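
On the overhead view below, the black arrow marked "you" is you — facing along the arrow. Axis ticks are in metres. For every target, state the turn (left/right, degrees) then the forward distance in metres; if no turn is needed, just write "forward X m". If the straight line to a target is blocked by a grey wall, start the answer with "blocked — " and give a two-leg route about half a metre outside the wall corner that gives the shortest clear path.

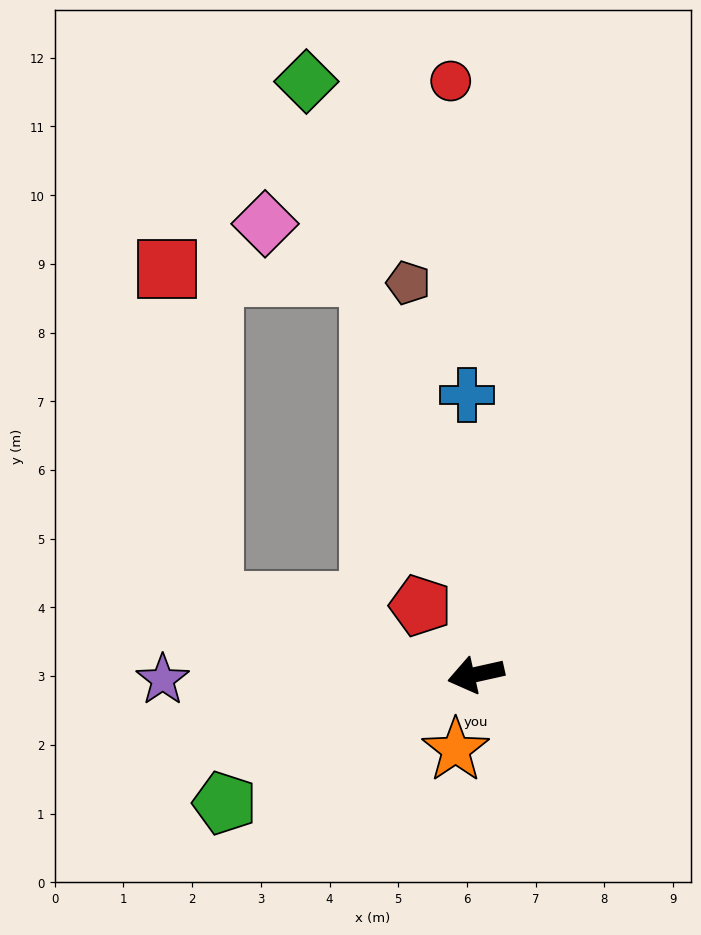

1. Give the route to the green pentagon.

turn left 15°, forward 4.1 m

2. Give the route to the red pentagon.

turn right 64°, forward 1.3 m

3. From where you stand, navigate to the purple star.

turn right 12°, forward 4.6 m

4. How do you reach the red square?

blocked — turn right 28°, forward 4.0 m, then turn right 66°, forward 4.9 m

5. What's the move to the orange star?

turn left 62°, forward 1.1 m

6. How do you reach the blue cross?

turn right 101°, forward 4.1 m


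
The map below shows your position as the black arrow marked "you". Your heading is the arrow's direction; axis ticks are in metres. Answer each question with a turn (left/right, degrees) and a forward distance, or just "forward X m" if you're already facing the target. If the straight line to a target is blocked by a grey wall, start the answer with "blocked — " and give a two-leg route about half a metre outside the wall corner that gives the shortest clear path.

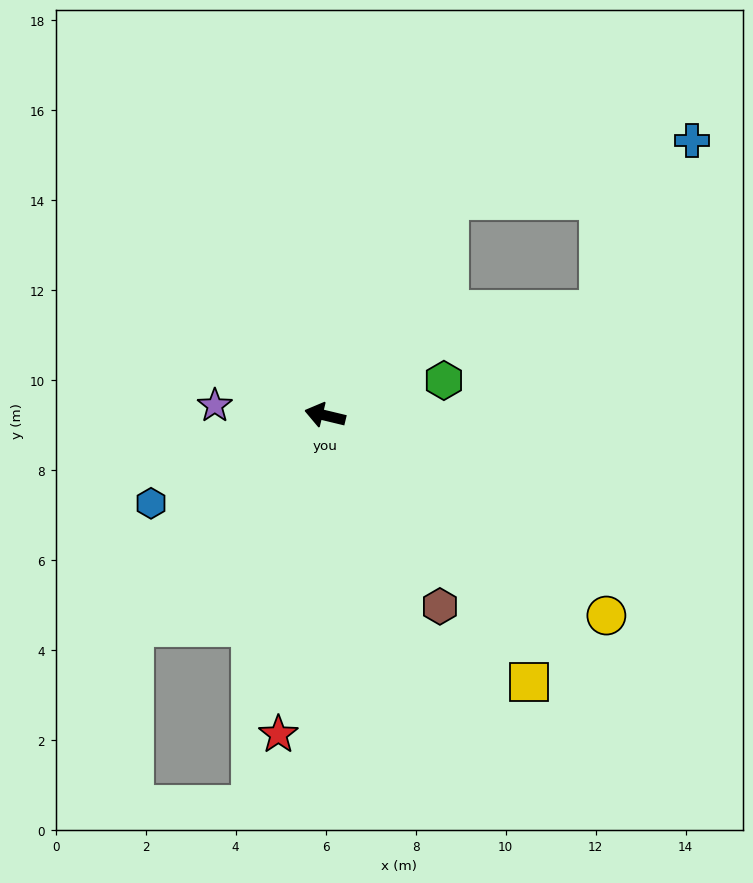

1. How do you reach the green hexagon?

turn right 150°, forward 2.8 m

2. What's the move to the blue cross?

blocked — turn right 107°, forward 5.5 m, then turn right 46°, forward 5.5 m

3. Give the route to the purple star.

turn left 8°, forward 2.5 m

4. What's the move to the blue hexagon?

turn left 40°, forward 4.3 m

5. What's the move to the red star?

turn left 95°, forward 7.2 m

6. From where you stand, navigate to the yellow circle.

turn left 158°, forward 7.7 m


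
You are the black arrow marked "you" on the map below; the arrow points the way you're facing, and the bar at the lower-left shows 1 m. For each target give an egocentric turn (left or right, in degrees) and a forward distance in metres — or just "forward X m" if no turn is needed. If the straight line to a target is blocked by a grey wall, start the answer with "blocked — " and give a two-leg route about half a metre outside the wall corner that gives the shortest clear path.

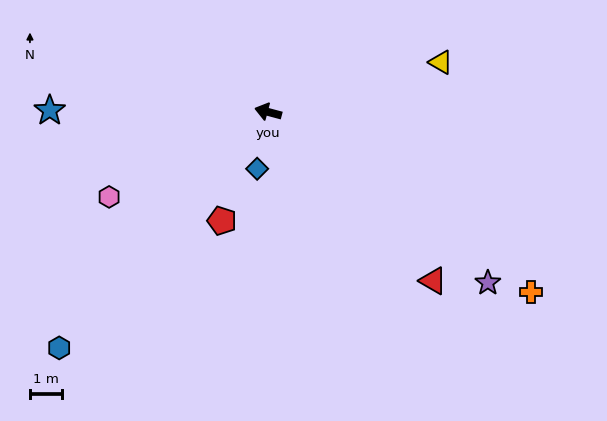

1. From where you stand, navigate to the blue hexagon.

turn left 63°, forward 9.8 m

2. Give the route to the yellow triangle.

turn right 149°, forward 5.6 m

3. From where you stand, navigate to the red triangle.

turn left 149°, forward 7.4 m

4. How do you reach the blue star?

turn left 15°, forward 6.8 m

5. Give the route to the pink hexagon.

turn left 43°, forward 5.6 m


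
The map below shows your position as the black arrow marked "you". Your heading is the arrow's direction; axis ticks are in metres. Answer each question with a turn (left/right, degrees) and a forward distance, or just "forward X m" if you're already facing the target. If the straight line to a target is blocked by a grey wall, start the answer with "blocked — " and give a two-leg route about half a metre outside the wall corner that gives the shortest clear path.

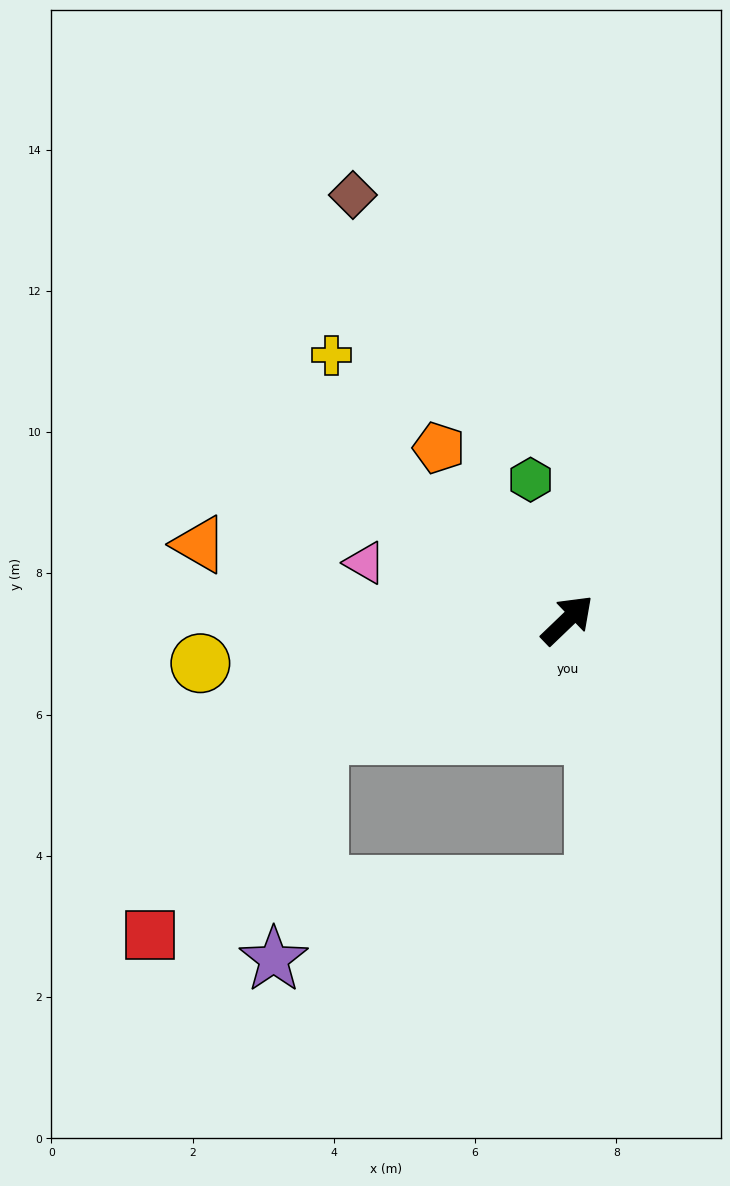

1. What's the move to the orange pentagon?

turn left 83°, forward 3.0 m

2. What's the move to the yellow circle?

turn left 143°, forward 5.2 m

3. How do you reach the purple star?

blocked — turn left 161°, forward 3.9 m, then turn left 54°, forward 3.3 m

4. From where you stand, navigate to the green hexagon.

turn left 61°, forward 2.1 m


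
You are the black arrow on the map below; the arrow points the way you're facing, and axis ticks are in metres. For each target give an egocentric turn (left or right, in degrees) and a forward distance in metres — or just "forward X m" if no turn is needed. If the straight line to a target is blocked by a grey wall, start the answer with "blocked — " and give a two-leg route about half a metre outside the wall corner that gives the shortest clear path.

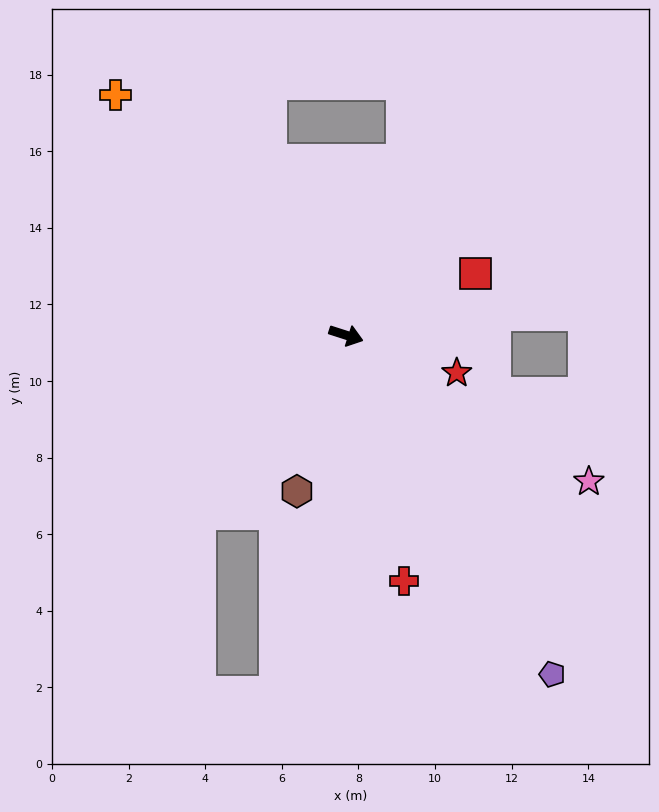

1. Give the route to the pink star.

turn right 13°, forward 7.4 m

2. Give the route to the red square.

turn left 43°, forward 3.7 m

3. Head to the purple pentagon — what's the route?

turn right 41°, forward 10.4 m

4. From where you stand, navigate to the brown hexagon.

turn right 90°, forward 4.3 m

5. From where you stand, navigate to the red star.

forward 3.1 m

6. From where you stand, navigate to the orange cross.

turn left 152°, forward 8.7 m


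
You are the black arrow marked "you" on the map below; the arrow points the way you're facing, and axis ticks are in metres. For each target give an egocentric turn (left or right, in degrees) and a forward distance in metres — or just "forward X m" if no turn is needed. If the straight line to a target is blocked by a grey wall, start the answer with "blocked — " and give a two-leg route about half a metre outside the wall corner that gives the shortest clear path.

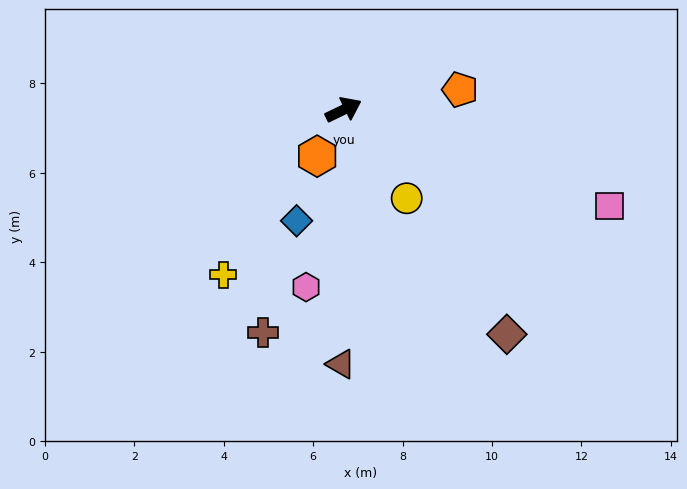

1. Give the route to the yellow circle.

turn right 80°, forward 2.4 m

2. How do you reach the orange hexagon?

turn right 146°, forward 1.2 m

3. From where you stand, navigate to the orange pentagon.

turn right 16°, forward 2.6 m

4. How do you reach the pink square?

turn right 46°, forward 6.3 m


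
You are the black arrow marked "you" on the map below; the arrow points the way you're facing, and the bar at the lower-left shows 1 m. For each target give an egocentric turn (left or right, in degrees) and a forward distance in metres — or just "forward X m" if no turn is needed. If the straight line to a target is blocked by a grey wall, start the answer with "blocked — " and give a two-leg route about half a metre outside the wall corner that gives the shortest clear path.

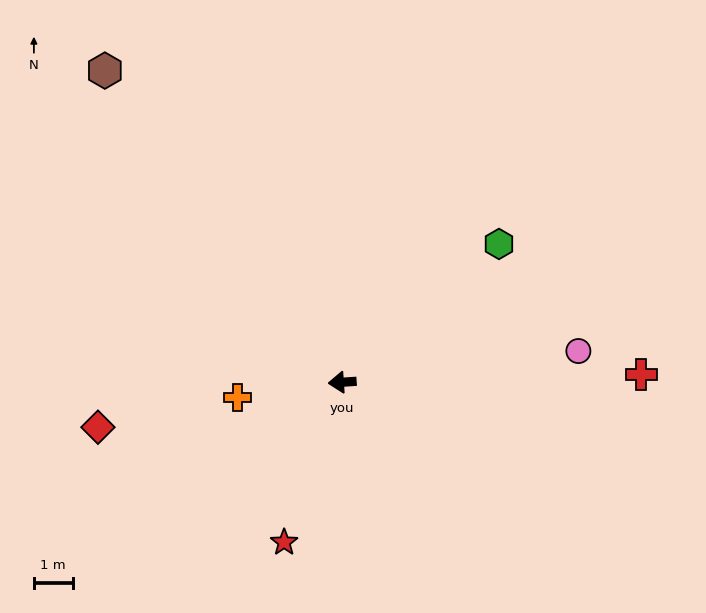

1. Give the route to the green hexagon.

turn right 142°, forward 5.4 m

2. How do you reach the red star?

turn left 66°, forward 4.4 m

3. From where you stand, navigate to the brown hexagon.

turn right 57°, forward 10.1 m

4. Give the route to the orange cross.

turn left 4°, forward 2.7 m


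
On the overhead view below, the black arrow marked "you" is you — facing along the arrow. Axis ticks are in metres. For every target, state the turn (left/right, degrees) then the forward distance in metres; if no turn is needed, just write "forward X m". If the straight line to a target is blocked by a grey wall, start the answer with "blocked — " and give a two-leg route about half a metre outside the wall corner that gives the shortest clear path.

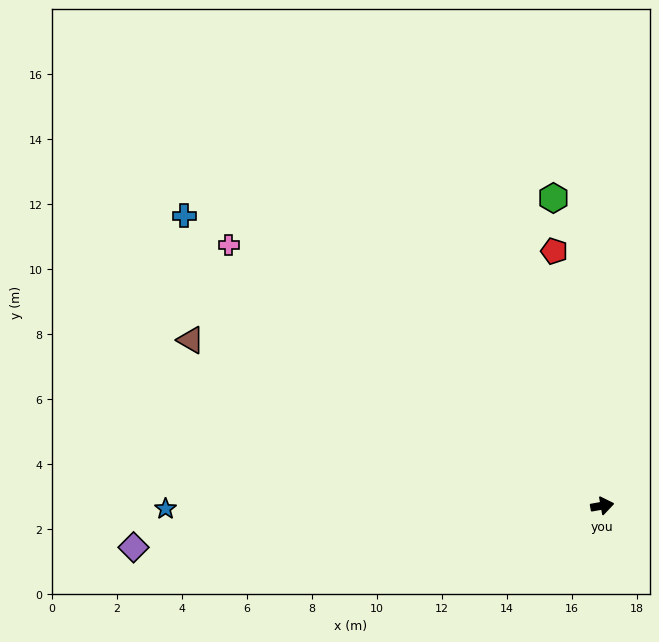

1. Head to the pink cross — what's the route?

turn left 135°, forward 14.0 m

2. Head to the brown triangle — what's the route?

turn left 148°, forward 13.6 m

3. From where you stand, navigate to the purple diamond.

turn left 175°, forward 14.5 m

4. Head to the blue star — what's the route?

turn left 170°, forward 13.4 m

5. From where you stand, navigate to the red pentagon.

turn left 91°, forward 8.0 m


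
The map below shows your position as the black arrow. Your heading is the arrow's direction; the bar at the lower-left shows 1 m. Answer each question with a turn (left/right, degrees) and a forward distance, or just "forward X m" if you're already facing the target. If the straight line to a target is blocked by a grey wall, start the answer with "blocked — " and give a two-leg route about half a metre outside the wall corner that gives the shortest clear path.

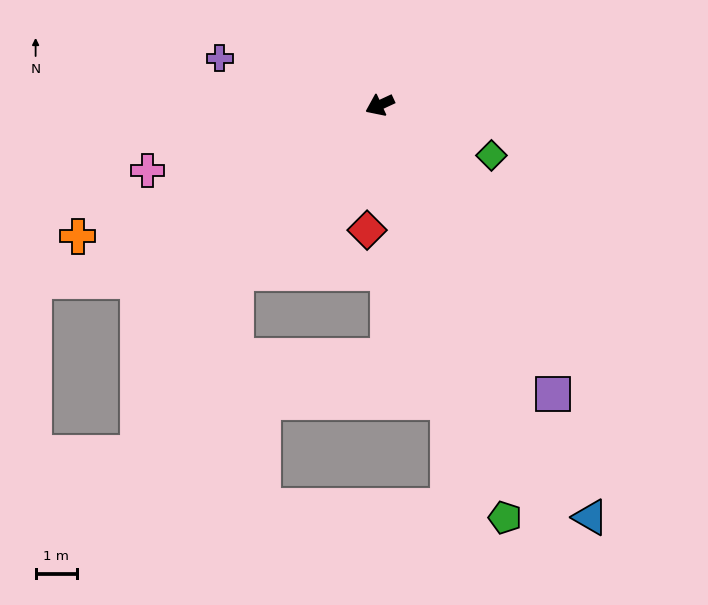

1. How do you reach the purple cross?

turn right 41°, forward 4.0 m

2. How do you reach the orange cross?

forward 8.0 m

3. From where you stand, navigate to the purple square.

turn left 96°, forward 8.1 m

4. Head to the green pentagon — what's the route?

turn left 82°, forward 10.4 m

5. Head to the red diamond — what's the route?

turn left 59°, forward 3.0 m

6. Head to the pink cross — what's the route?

turn right 9°, forward 5.8 m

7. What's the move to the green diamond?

turn left 131°, forward 3.0 m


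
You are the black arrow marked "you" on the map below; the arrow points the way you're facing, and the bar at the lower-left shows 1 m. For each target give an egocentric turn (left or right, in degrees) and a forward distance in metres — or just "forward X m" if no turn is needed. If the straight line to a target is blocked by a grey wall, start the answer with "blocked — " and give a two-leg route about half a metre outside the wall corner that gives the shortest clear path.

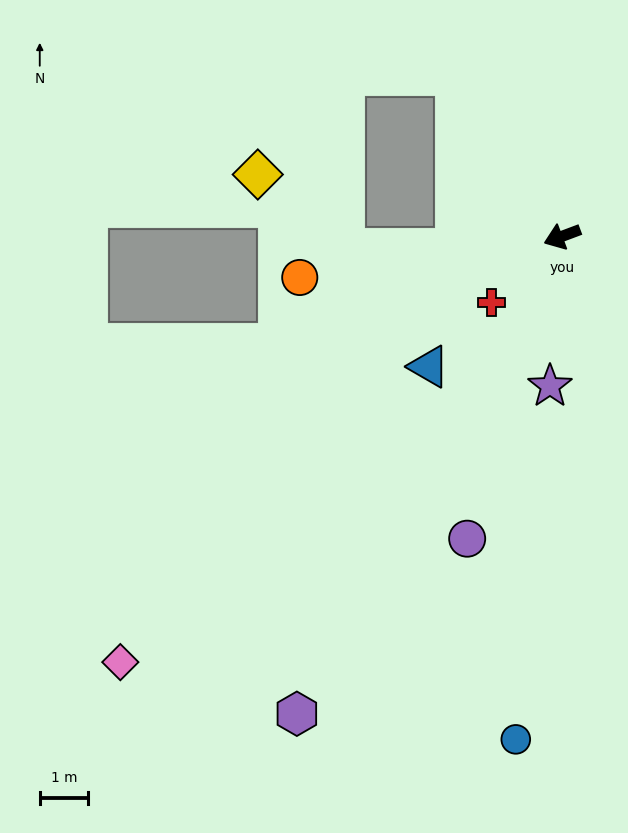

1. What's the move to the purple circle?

turn left 52°, forward 6.6 m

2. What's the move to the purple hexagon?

turn left 40°, forward 11.4 m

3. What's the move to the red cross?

turn left 23°, forward 2.0 m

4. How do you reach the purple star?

turn left 65°, forward 3.1 m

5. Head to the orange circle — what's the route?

turn right 12°, forward 5.5 m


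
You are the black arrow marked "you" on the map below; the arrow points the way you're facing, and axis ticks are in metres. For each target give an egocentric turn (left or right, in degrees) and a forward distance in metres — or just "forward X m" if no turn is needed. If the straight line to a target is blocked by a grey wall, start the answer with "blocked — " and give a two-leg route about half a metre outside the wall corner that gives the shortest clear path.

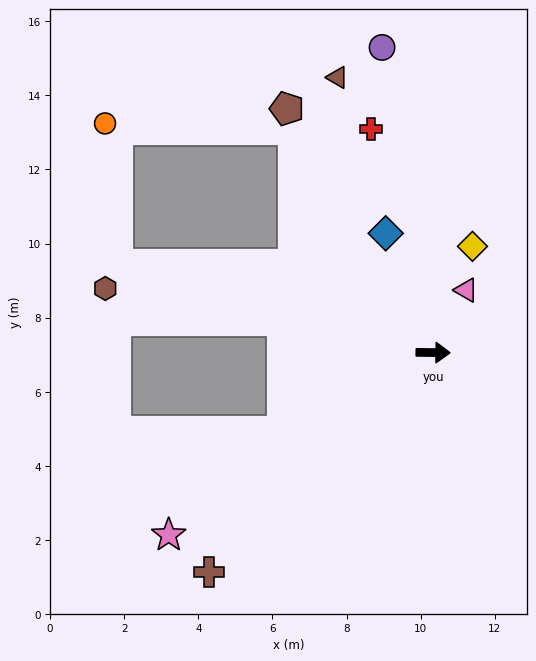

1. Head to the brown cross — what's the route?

turn right 135°, forward 8.5 m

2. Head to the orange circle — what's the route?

blocked — turn left 165°, forward 8.8 m, then turn right 69°, forward 3.8 m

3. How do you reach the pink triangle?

turn left 63°, forward 1.9 m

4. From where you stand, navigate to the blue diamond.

turn left 112°, forward 3.5 m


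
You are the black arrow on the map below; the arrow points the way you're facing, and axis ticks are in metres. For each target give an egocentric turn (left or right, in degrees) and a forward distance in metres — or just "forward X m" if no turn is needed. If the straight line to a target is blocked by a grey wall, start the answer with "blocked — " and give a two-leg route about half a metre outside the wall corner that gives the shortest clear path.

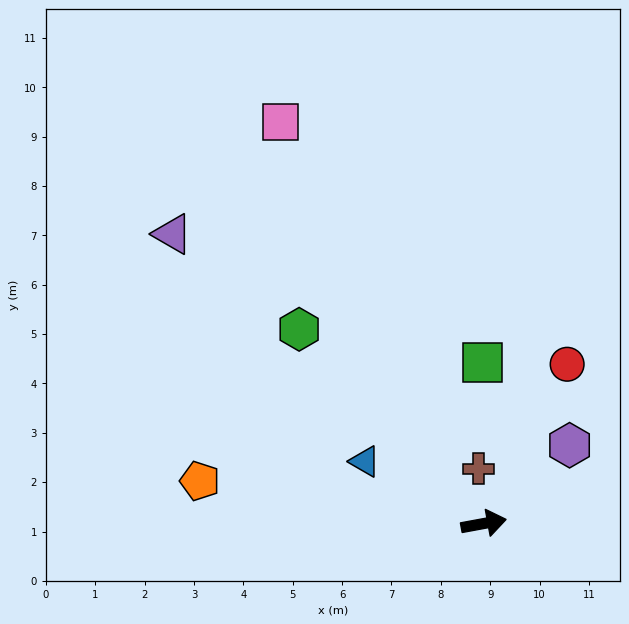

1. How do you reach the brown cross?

turn left 85°, forward 1.1 m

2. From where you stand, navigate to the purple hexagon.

turn left 32°, forward 2.4 m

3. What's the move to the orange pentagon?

turn left 161°, forward 5.8 m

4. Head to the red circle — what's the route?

turn left 52°, forward 3.6 m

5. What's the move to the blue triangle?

turn left 142°, forward 2.7 m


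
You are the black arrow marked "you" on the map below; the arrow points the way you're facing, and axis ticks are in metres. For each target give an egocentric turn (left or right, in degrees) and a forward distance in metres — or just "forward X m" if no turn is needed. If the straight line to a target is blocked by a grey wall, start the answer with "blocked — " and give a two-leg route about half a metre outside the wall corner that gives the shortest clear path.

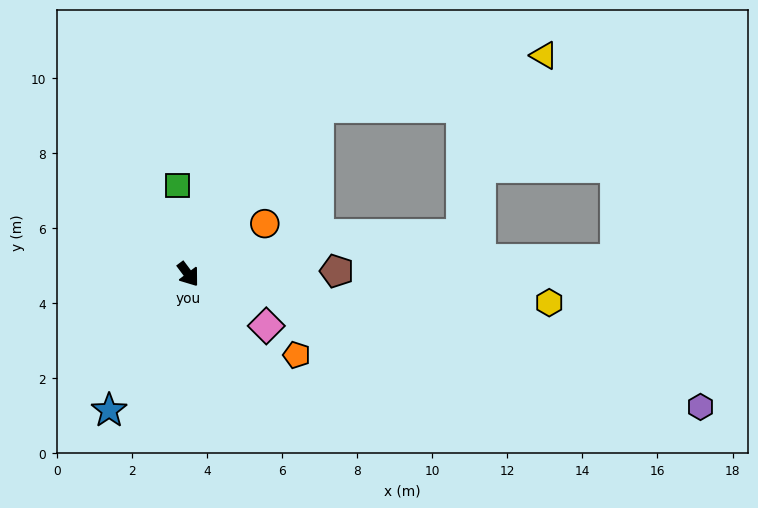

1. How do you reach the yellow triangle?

blocked — turn left 105°, forward 5.6 m, then turn right 39°, forward 6.2 m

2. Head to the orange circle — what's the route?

turn left 87°, forward 2.4 m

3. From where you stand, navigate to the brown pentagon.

turn left 54°, forward 4.0 m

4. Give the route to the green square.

turn left 150°, forward 2.4 m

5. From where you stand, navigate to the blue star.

turn right 67°, forward 4.2 m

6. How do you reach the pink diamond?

turn left 20°, forward 2.5 m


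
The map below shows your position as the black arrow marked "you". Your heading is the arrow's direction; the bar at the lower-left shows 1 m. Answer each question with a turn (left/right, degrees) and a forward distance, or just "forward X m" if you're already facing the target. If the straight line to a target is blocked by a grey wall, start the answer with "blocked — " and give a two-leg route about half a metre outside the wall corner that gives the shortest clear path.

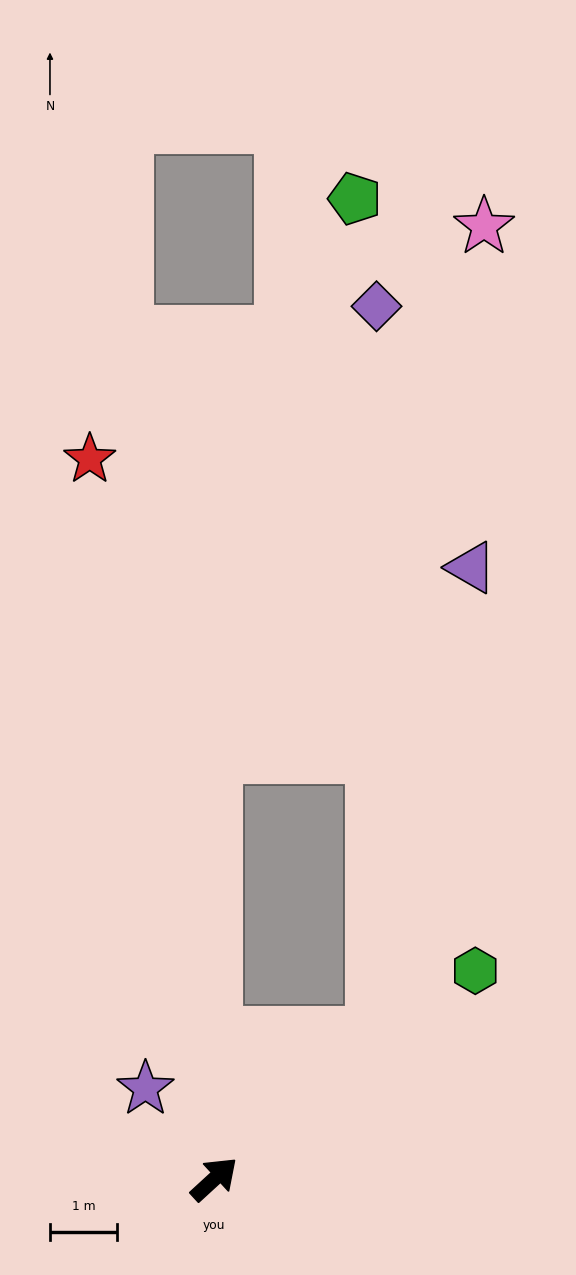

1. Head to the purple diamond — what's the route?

blocked — turn left 48°, forward 6.3 m, then turn right 20°, forward 7.1 m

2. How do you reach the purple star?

turn left 85°, forward 1.7 m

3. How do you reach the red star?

turn left 57°, forward 10.9 m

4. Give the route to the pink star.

blocked — turn left 48°, forward 6.3 m, then turn right 28°, forward 8.9 m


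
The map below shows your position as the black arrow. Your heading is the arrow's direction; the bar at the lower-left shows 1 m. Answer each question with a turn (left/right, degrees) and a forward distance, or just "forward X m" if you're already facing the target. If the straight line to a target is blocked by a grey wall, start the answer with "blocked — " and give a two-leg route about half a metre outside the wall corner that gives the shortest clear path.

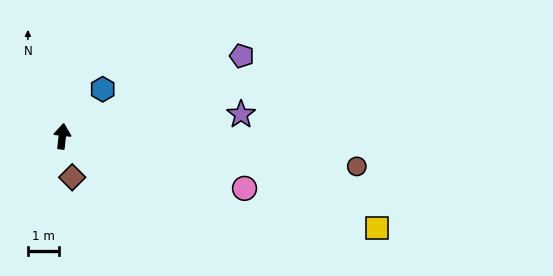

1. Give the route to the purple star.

turn right 77°, forward 5.9 m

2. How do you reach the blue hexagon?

turn right 34°, forward 2.0 m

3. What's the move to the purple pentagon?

turn right 60°, forward 6.4 m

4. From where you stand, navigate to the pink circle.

turn right 100°, forward 6.2 m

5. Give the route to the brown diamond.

turn right 160°, forward 1.4 m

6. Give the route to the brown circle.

turn right 90°, forward 9.7 m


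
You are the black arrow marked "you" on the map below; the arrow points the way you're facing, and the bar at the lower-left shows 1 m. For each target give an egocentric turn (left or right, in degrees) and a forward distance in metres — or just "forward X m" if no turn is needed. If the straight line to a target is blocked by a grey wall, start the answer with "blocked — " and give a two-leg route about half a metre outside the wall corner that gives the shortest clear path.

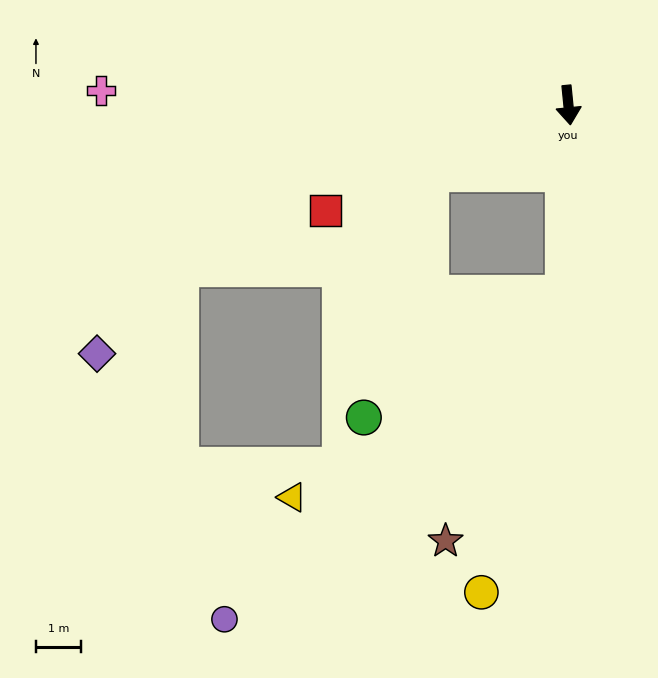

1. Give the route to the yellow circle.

blocked — turn right 7°, forward 4.2 m, then turn right 14°, forward 6.8 m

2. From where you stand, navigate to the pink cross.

turn right 97°, forward 10.4 m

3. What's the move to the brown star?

blocked — turn right 7°, forward 4.2 m, then turn right 24°, forward 6.1 m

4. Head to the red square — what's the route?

turn right 72°, forward 5.9 m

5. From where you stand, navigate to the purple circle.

blocked — turn right 7°, forward 4.2 m, then turn right 45°, forward 10.4 m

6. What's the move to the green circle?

blocked — turn right 70°, forward 3.4 m, then turn left 49°, forward 5.6 m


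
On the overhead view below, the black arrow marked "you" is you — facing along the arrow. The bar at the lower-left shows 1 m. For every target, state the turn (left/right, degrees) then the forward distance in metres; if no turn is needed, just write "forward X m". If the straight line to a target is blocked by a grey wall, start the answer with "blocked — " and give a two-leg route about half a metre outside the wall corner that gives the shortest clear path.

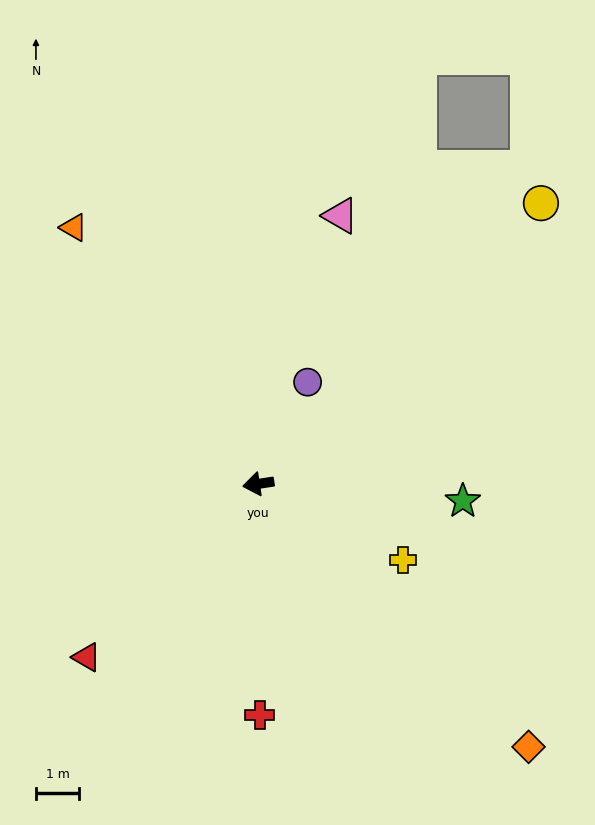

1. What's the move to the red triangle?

turn left 37°, forward 5.6 m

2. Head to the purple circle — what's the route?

turn right 124°, forward 2.6 m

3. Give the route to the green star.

turn left 167°, forward 4.7 m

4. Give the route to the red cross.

turn left 82°, forward 5.3 m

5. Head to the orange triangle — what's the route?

turn right 63°, forward 7.3 m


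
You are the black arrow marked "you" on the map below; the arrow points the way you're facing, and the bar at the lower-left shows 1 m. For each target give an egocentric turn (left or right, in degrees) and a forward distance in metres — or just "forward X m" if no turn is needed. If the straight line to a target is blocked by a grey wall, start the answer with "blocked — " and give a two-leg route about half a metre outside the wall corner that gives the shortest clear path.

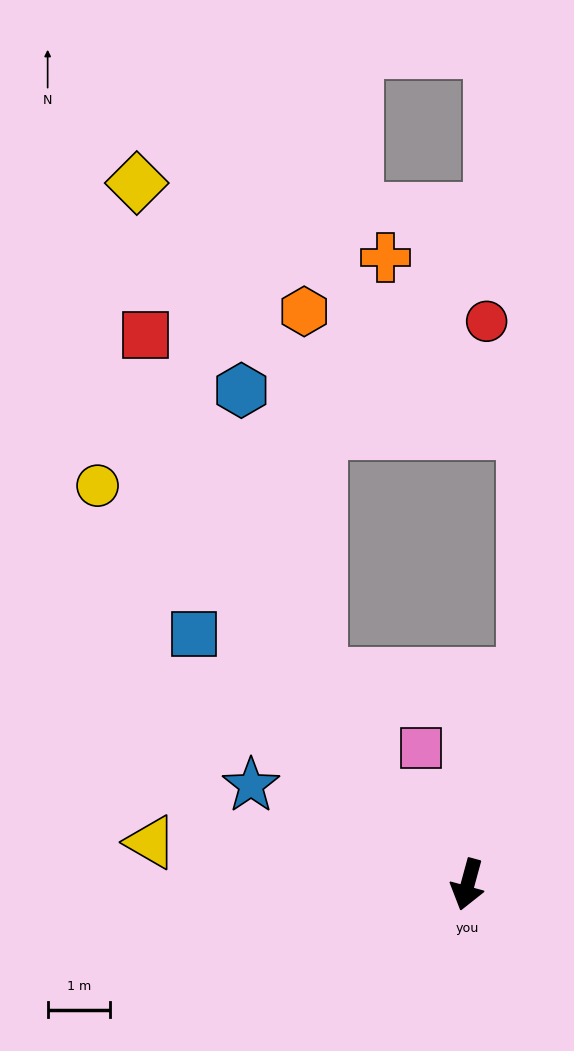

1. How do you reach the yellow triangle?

turn right 82°, forward 5.1 m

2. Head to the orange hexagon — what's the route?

blocked — turn right 130°, forward 4.1 m, then turn right 32°, forward 5.8 m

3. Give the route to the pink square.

turn right 146°, forward 2.3 m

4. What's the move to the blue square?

turn right 117°, forward 5.9 m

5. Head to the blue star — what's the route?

turn right 99°, forward 3.8 m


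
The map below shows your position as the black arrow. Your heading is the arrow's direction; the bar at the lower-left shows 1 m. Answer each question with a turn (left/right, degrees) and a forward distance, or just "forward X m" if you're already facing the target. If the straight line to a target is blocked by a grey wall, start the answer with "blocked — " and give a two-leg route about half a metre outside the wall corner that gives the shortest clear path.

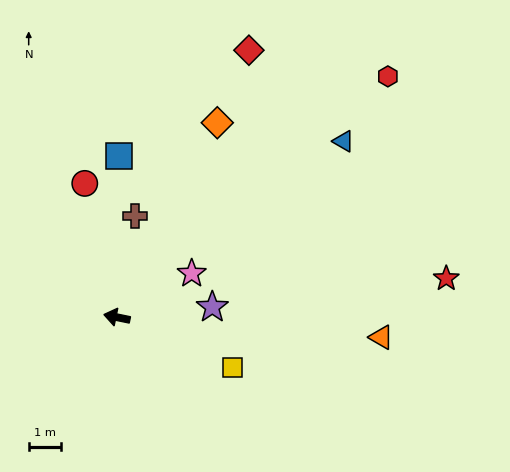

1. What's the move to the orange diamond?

turn right 106°, forward 6.7 m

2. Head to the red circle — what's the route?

turn right 65°, forward 4.2 m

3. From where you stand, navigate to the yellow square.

turn left 168°, forward 3.9 m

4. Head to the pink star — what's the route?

turn right 138°, forward 2.7 m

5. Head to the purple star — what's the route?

turn right 162°, forward 2.9 m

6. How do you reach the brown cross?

turn right 88°, forward 3.2 m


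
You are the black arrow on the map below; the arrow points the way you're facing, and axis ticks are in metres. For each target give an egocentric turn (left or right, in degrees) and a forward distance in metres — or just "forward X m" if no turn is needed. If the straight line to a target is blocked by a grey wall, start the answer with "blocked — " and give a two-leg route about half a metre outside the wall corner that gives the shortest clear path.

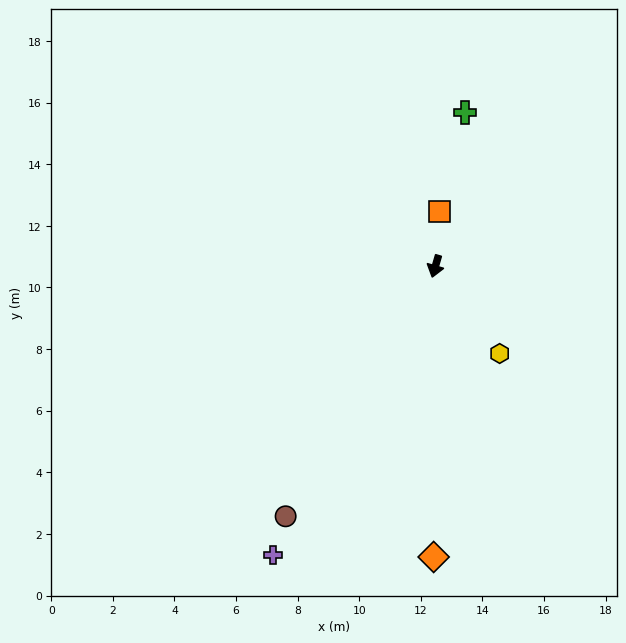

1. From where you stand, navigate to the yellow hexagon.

turn left 53°, forward 3.5 m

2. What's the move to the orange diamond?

turn left 16°, forward 9.4 m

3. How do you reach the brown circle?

turn right 15°, forward 9.5 m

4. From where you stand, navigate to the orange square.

turn right 168°, forward 1.8 m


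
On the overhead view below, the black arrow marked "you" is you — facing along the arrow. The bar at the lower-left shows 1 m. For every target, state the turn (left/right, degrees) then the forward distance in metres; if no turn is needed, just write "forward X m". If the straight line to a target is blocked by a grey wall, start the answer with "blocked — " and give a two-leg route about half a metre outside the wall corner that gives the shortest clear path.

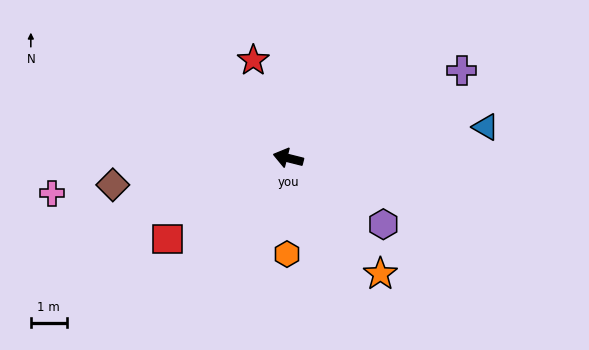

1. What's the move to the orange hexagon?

turn left 103°, forward 2.7 m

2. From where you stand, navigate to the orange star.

turn left 143°, forward 4.1 m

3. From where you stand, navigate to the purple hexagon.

turn left 159°, forward 3.2 m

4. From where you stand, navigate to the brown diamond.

turn left 23°, forward 5.0 m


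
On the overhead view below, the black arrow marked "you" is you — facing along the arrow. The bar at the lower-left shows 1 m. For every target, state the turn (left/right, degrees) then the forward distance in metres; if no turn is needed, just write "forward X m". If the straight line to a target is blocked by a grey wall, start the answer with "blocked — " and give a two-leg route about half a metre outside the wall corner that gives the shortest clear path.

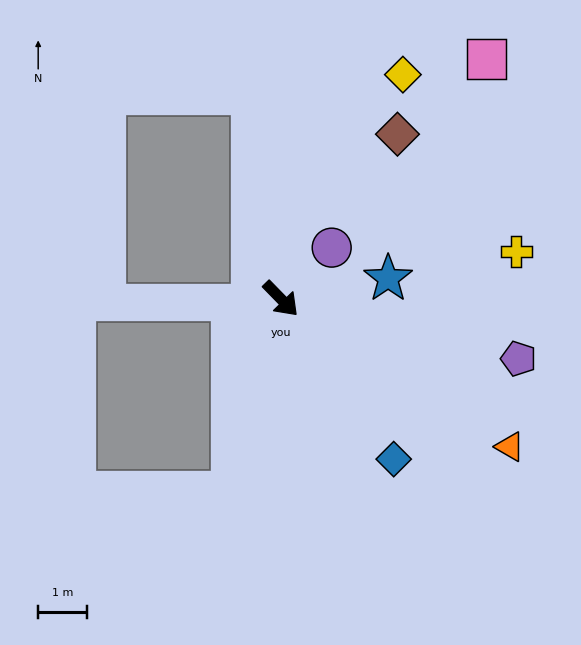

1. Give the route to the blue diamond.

turn right 9°, forward 4.0 m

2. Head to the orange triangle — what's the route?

turn left 13°, forward 5.6 m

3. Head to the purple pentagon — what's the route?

turn left 32°, forward 5.0 m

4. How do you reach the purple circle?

turn left 91°, forward 1.5 m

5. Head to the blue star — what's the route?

turn left 56°, forward 2.2 m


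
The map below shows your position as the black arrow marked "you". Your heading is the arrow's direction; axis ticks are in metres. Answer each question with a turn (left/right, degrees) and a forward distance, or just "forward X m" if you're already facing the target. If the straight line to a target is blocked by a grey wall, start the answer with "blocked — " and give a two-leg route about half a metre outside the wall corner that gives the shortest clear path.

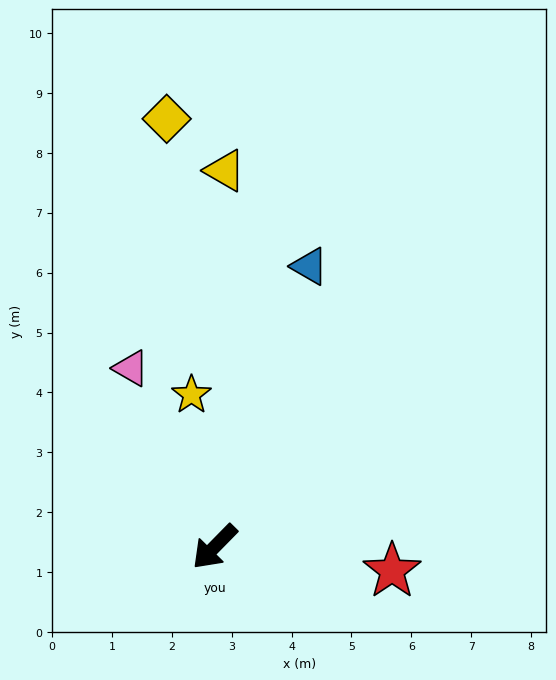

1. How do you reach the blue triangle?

turn right 154°, forward 4.9 m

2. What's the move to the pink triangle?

turn right 110°, forward 3.3 m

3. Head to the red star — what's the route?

turn left 127°, forward 3.0 m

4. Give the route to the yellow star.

turn right 127°, forward 2.6 m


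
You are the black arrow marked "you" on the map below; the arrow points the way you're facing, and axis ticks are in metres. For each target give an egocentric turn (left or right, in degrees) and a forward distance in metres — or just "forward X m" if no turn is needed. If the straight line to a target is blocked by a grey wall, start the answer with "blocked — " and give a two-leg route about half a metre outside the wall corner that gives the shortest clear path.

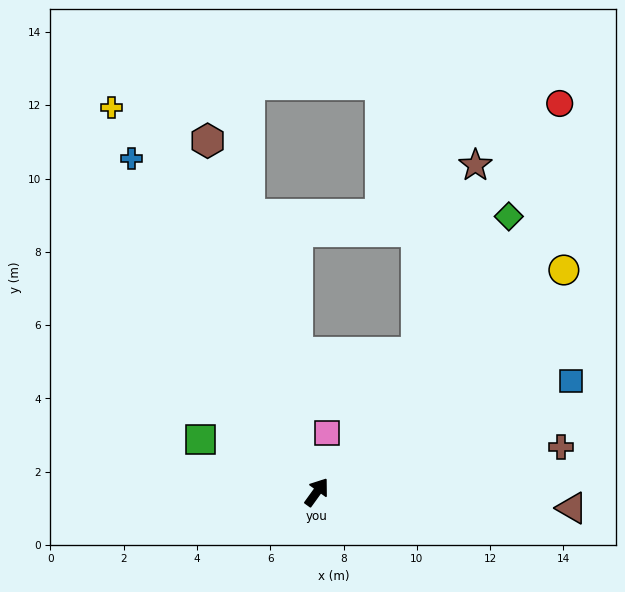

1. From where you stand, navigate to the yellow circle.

turn right 12°, forward 9.1 m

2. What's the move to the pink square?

turn left 26°, forward 1.6 m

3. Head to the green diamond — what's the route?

forward 9.2 m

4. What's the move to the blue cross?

turn left 65°, forward 10.4 m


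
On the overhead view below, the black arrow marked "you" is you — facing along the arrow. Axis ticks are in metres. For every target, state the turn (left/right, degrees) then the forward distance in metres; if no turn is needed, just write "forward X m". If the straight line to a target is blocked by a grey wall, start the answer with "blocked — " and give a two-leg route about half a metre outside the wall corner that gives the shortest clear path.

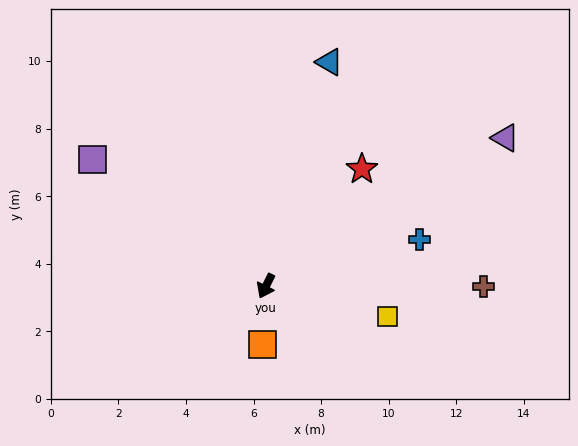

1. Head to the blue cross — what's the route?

turn left 133°, forward 4.8 m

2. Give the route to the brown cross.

turn left 116°, forward 6.4 m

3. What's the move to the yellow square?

turn left 102°, forward 3.7 m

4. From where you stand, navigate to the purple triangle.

turn left 148°, forward 8.3 m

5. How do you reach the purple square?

turn right 100°, forward 6.4 m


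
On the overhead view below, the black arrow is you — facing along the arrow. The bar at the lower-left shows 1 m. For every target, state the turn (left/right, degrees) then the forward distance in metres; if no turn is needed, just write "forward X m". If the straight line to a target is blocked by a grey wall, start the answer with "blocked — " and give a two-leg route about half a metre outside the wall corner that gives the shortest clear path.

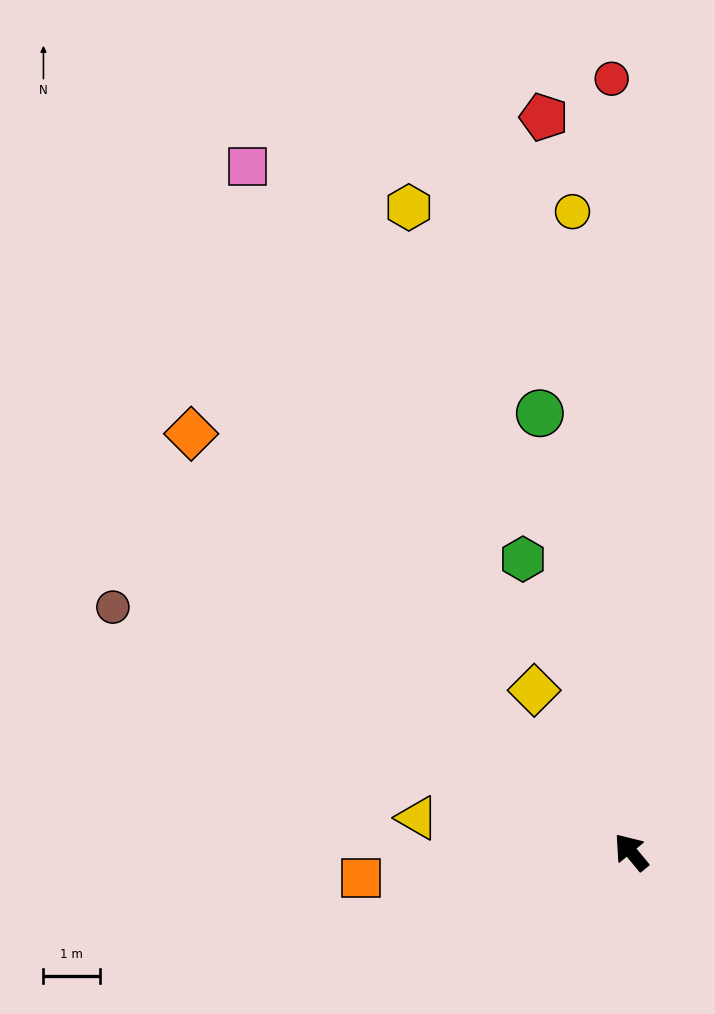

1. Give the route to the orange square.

turn left 56°, forward 4.8 m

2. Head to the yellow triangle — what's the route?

turn left 41°, forward 3.8 m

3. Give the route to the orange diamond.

turn left 7°, forward 10.7 m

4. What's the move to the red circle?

turn right 38°, forward 13.7 m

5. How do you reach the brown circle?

turn left 25°, forward 10.1 m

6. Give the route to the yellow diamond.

turn right 9°, forward 3.3 m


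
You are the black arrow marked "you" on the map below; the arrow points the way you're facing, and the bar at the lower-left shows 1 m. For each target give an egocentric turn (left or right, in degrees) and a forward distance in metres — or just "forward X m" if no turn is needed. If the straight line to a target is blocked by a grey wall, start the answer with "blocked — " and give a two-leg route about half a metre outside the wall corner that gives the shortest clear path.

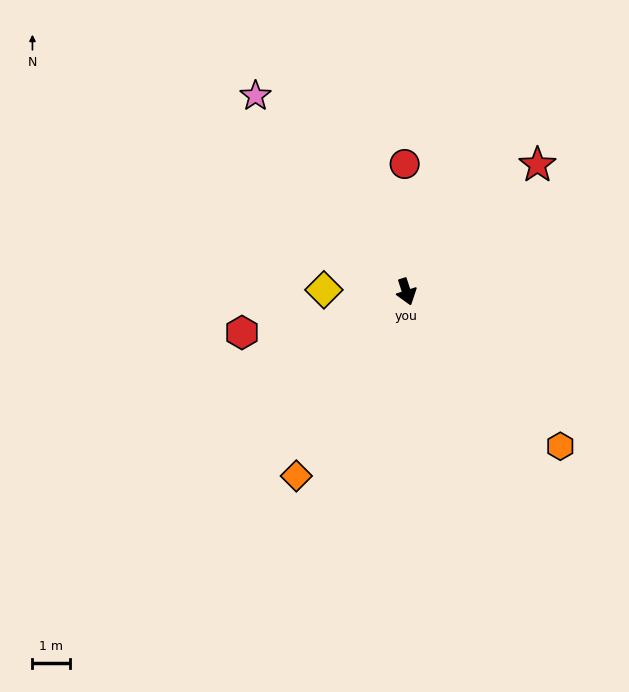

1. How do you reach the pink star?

turn right 160°, forward 6.6 m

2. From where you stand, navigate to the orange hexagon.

turn left 27°, forward 5.8 m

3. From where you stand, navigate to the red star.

turn left 116°, forward 4.9 m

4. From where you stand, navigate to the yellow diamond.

turn right 109°, forward 2.2 m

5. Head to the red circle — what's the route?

turn left 163°, forward 3.4 m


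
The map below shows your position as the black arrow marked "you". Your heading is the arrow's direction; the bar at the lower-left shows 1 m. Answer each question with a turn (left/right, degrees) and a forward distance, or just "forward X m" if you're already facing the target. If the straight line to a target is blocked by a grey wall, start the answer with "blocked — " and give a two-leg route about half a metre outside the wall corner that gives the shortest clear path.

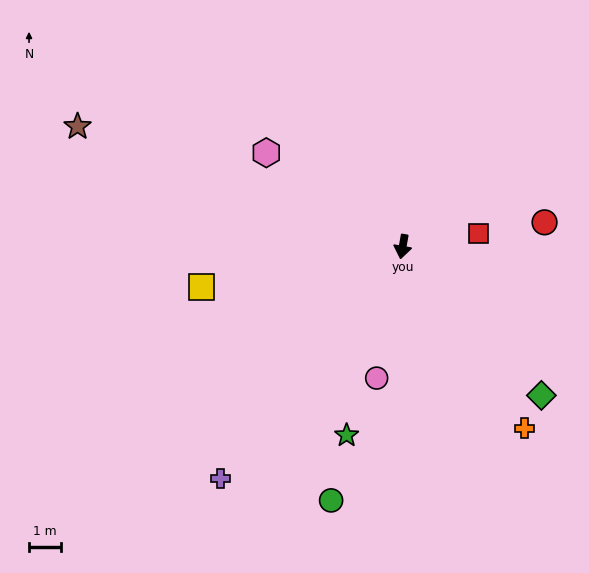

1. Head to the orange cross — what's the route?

turn left 44°, forward 6.8 m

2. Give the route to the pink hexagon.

turn right 115°, forward 5.2 m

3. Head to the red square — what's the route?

turn left 110°, forward 2.4 m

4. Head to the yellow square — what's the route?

turn right 69°, forward 6.4 m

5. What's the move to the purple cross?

turn right 28°, forward 9.2 m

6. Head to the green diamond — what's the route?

turn left 53°, forward 6.4 m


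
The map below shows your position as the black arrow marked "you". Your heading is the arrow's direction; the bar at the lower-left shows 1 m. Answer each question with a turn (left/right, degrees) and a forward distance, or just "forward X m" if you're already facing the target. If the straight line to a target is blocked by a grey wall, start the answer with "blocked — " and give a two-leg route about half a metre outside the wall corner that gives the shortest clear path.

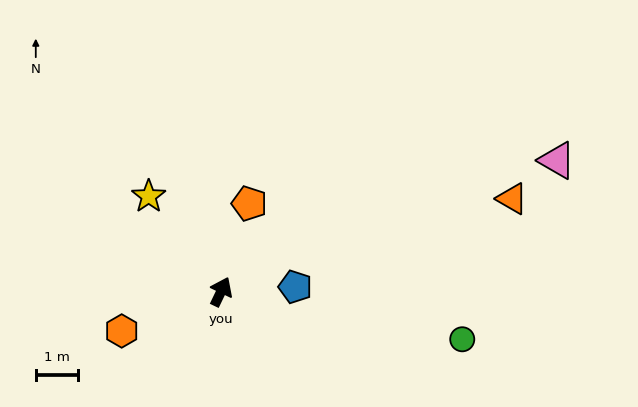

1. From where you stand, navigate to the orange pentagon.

turn left 8°, forward 2.2 m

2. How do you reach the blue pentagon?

turn right 61°, forward 1.8 m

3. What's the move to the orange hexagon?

turn left 137°, forward 2.6 m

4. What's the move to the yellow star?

turn left 63°, forward 2.9 m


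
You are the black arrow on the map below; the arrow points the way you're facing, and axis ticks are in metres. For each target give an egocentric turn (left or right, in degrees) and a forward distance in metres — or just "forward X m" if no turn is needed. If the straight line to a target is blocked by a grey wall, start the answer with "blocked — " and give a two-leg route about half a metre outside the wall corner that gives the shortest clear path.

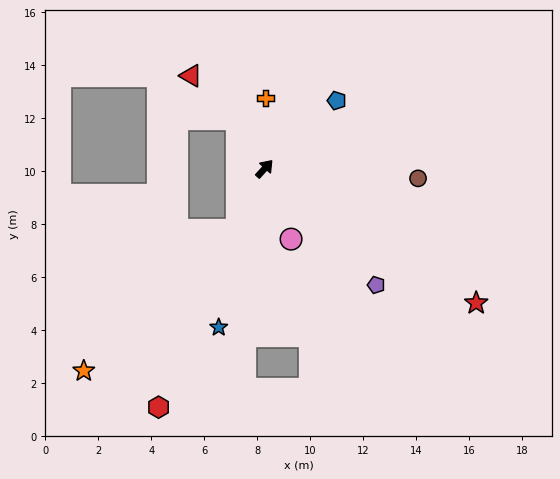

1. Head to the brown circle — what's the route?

turn right 51°, forward 5.8 m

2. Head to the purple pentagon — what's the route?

turn right 94°, forward 6.1 m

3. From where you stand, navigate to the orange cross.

turn left 41°, forward 2.7 m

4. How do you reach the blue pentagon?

turn right 5°, forward 3.7 m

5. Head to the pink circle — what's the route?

turn right 117°, forward 2.8 m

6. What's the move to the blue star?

turn right 154°, forward 6.2 m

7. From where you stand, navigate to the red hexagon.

turn right 162°, forward 9.8 m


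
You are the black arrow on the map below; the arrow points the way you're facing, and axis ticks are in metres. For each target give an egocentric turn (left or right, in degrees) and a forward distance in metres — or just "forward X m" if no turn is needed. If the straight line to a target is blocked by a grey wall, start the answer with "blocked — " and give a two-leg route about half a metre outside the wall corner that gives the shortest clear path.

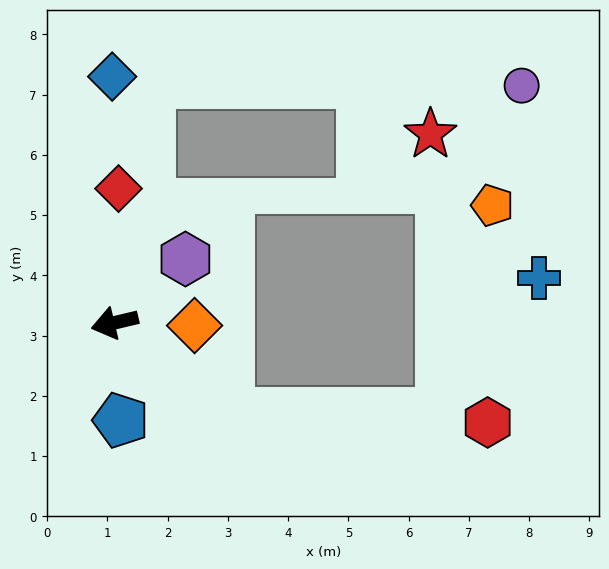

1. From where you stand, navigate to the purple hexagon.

turn right 151°, forward 1.6 m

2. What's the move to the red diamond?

turn right 105°, forward 2.2 m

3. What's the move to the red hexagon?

blocked — turn left 128°, forward 2.4 m, then turn left 37°, forward 4.3 m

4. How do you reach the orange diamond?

turn left 165°, forward 1.3 m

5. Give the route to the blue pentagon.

turn left 80°, forward 1.6 m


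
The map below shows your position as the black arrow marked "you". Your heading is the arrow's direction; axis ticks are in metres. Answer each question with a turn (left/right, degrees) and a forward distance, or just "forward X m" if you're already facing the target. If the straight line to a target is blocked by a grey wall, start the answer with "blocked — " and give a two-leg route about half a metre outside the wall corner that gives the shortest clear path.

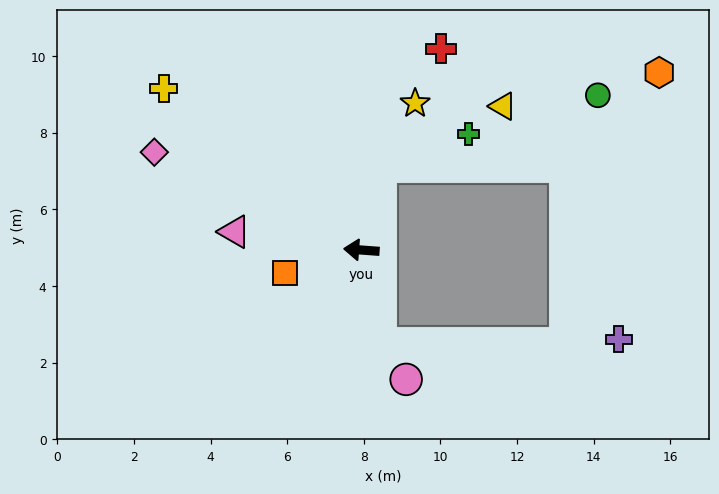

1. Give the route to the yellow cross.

turn right 35°, forward 6.7 m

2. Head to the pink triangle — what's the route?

turn right 4°, forward 3.3 m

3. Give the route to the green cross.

blocked — turn right 99°, forward 2.2 m, then turn right 56°, forward 2.5 m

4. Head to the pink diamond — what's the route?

turn right 21°, forward 6.0 m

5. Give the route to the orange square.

turn left 21°, forward 2.1 m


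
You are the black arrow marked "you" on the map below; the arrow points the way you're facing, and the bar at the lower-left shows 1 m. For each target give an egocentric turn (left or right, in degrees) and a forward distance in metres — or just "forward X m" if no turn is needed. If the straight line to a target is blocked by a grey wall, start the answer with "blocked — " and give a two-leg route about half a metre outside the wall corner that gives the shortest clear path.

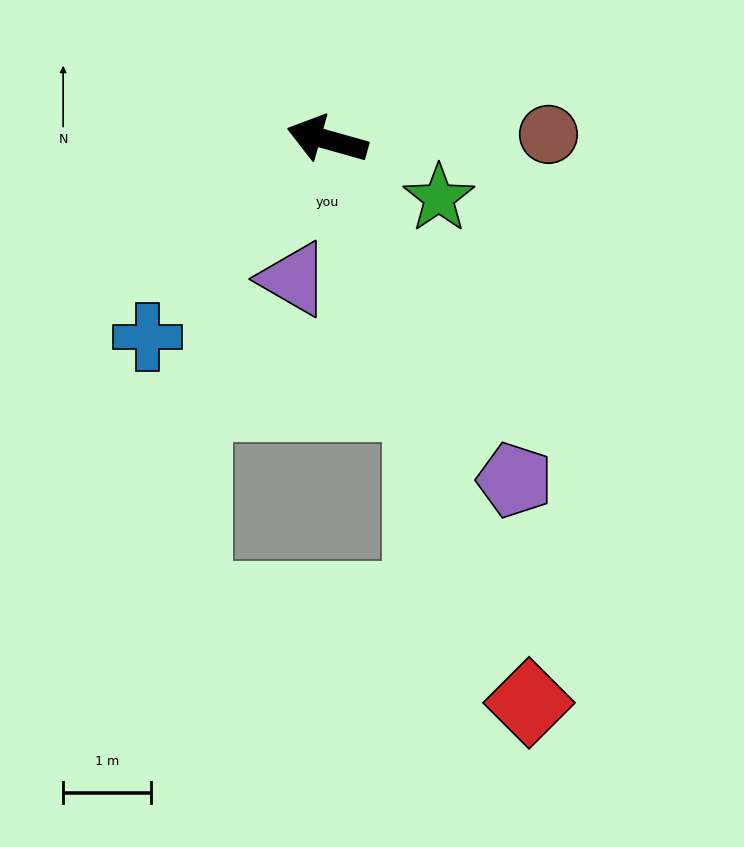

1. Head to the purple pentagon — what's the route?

turn left 135°, forward 4.4 m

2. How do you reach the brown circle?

turn right 163°, forward 2.5 m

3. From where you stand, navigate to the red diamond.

turn left 125°, forward 6.8 m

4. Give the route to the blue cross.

turn left 63°, forward 3.0 m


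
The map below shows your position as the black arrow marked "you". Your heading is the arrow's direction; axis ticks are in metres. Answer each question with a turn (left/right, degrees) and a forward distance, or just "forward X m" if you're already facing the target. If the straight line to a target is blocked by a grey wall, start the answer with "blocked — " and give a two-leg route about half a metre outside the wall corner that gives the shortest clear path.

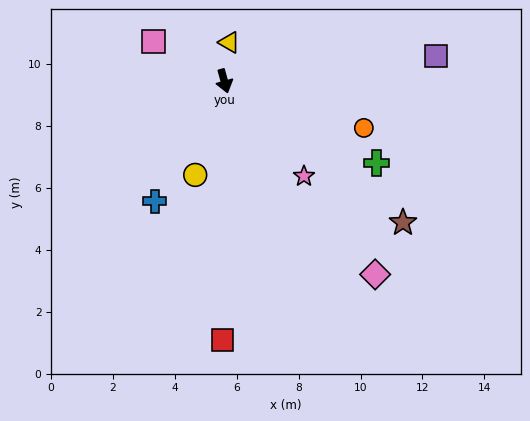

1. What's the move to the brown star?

turn left 36°, forward 7.4 m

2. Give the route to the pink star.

turn left 25°, forward 4.0 m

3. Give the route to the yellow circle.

turn right 33°, forward 3.2 m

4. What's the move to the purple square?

turn left 81°, forward 6.9 m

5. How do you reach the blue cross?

turn right 46°, forward 4.5 m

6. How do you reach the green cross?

turn left 46°, forward 5.6 m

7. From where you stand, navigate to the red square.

turn right 16°, forward 8.4 m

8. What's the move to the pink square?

turn right 135°, forward 2.6 m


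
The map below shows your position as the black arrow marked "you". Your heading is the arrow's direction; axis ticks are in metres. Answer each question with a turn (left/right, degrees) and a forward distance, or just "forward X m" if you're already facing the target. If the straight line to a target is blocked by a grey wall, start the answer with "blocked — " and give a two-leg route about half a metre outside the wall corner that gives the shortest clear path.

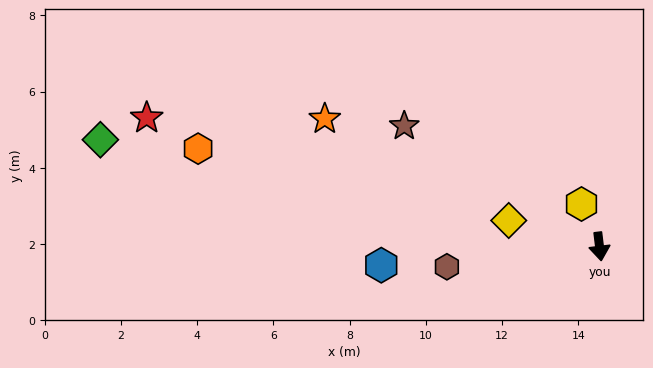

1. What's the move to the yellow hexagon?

turn right 164°, forward 1.2 m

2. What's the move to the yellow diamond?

turn right 113°, forward 2.5 m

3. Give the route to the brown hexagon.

turn right 89°, forward 4.0 m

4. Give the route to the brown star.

turn right 129°, forward 6.0 m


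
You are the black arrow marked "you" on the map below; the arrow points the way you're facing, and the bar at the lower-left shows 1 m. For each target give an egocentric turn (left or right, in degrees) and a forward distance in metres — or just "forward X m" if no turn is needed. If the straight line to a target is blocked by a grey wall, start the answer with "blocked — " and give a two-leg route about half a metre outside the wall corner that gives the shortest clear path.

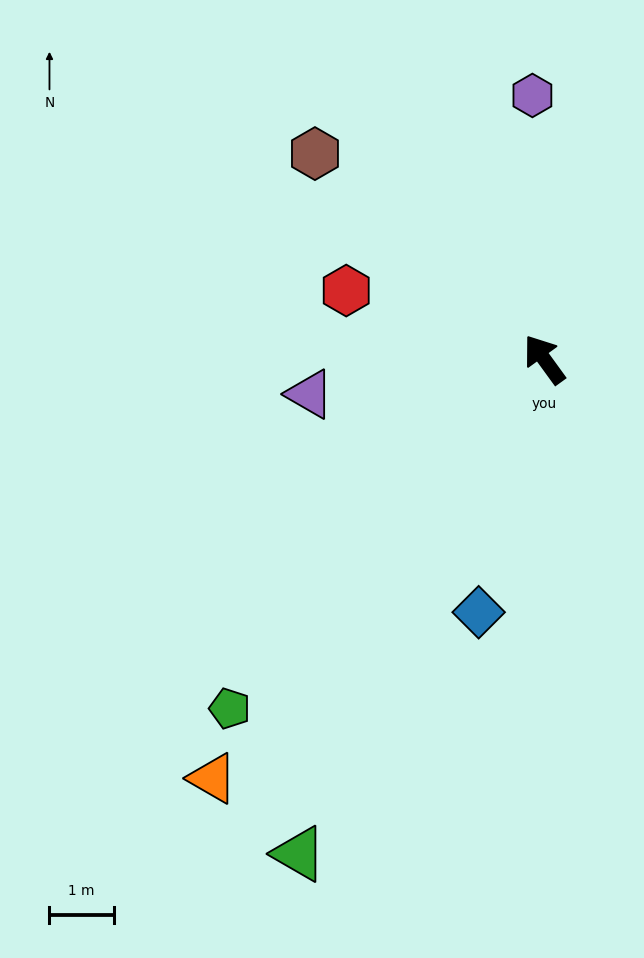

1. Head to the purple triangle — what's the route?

turn left 62°, forward 3.7 m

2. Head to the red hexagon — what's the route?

turn left 35°, forward 3.3 m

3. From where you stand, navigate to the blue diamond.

turn left 129°, forward 4.1 m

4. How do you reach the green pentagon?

turn left 102°, forward 7.3 m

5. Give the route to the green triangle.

turn left 118°, forward 8.6 m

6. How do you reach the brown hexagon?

turn left 12°, forward 4.8 m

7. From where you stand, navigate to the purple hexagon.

turn right 33°, forward 4.1 m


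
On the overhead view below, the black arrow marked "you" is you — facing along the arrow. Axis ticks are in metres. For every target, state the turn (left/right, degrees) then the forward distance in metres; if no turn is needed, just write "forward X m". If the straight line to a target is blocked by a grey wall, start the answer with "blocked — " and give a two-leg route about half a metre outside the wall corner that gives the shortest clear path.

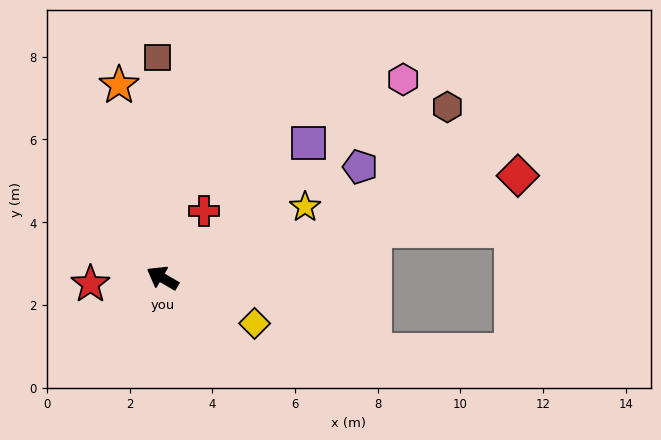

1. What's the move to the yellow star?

turn right 123°, forward 3.9 m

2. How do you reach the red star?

turn left 35°, forward 1.7 m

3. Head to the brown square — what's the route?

turn right 58°, forward 5.3 m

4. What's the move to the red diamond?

turn right 134°, forward 8.9 m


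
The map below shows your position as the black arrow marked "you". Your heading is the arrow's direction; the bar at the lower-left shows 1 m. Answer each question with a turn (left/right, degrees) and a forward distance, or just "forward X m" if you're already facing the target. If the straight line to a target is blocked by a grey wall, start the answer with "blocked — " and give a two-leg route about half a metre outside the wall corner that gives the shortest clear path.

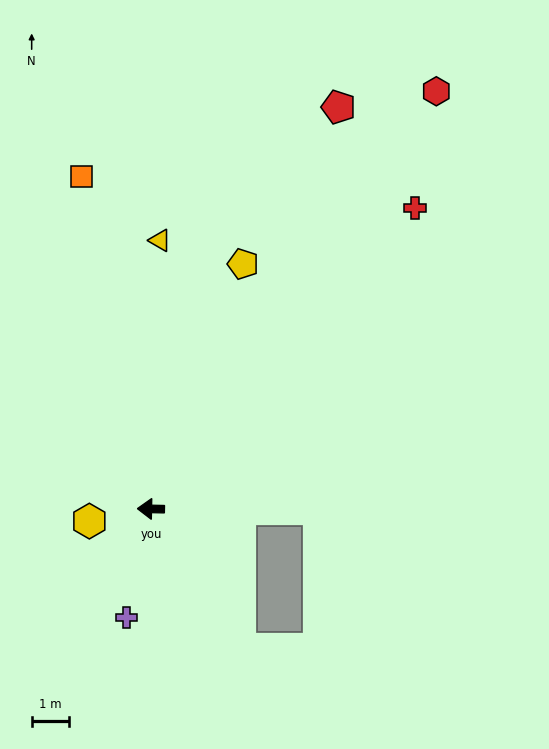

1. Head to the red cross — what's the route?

turn right 130°, forward 10.7 m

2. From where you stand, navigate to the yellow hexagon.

turn left 12°, forward 1.7 m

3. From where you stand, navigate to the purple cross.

turn left 79°, forward 3.0 m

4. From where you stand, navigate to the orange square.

turn right 77°, forward 9.1 m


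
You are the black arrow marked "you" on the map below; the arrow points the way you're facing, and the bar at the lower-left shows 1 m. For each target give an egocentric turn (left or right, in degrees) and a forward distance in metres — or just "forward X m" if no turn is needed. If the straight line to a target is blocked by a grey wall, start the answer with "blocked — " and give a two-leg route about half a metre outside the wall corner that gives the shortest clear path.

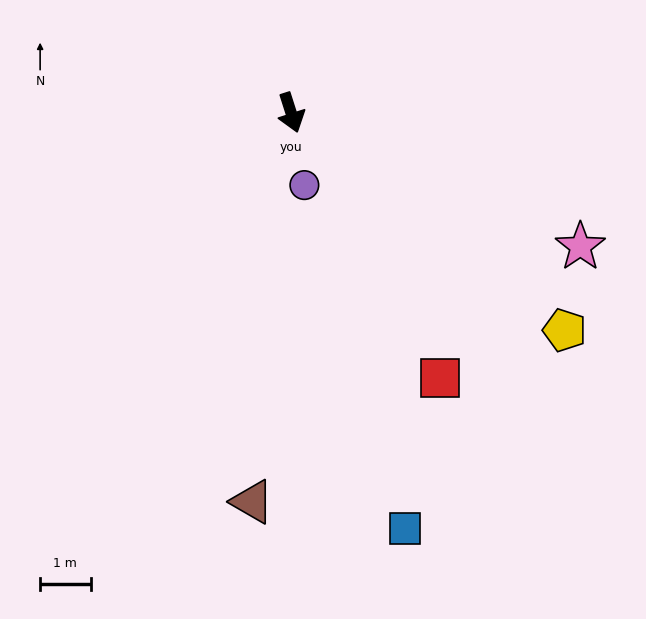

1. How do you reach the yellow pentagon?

turn left 34°, forward 6.9 m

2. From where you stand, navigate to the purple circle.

turn right 7°, forward 1.5 m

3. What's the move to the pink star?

turn left 47°, forward 6.3 m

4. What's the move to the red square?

turn left 12°, forward 6.0 m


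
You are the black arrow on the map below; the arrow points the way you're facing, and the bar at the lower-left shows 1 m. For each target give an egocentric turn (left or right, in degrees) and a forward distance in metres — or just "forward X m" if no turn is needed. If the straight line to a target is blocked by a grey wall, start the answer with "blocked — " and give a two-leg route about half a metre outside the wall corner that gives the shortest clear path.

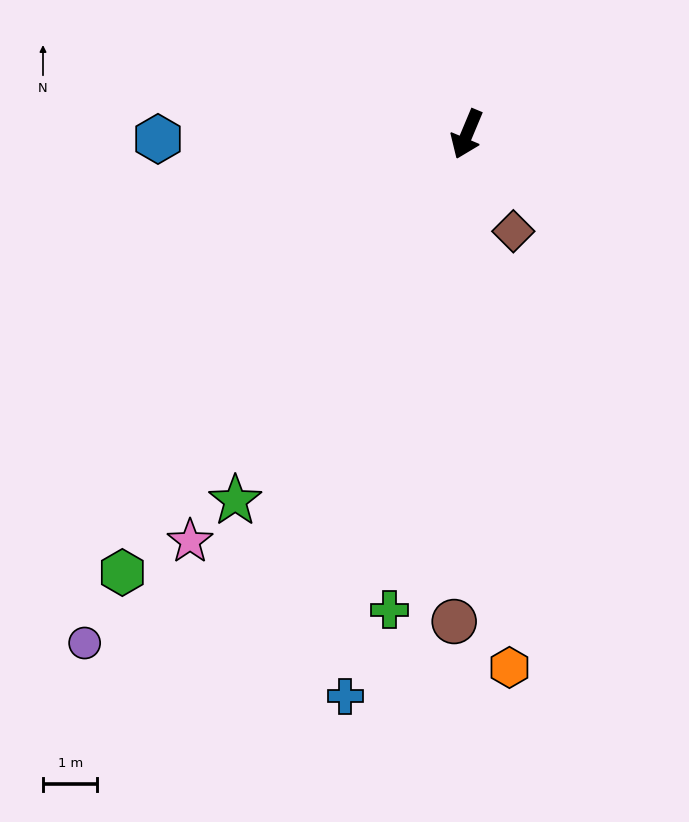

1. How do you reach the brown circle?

turn left 21°, forward 9.0 m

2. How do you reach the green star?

turn right 10°, forward 8.0 m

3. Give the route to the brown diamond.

turn left 48°, forward 2.0 m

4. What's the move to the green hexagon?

turn right 15°, forward 10.3 m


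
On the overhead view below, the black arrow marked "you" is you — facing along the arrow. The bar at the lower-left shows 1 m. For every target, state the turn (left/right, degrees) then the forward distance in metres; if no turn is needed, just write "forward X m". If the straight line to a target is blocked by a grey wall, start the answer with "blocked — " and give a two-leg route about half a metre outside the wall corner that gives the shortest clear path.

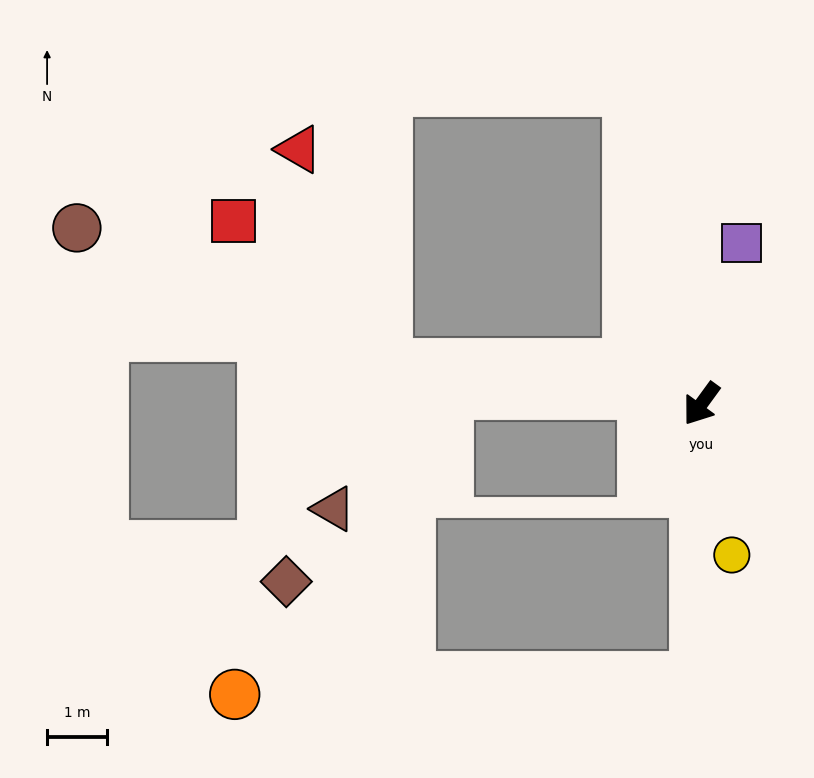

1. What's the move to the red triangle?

blocked — turn right 61°, forward 5.3 m, then turn right 61°, forward 3.8 m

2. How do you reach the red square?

blocked — turn right 61°, forward 5.3 m, then turn right 36°, forward 3.5 m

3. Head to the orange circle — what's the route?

blocked — turn left 35°, forward 4.5 m, then turn right 87°, forward 7.6 m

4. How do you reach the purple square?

turn right 158°, forward 2.7 m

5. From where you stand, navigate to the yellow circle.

turn left 47°, forward 2.6 m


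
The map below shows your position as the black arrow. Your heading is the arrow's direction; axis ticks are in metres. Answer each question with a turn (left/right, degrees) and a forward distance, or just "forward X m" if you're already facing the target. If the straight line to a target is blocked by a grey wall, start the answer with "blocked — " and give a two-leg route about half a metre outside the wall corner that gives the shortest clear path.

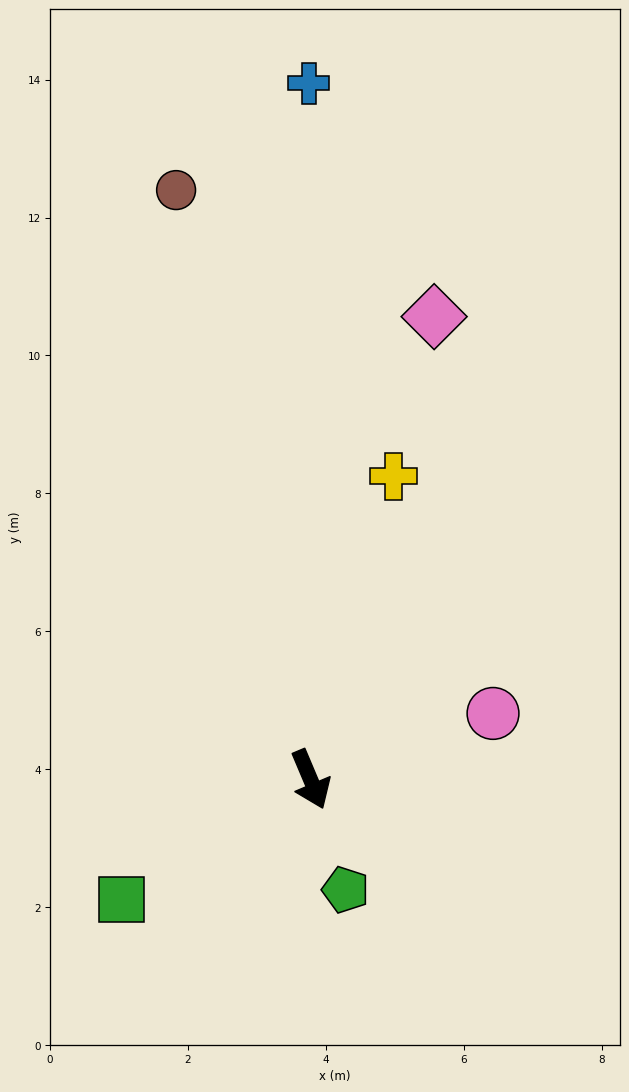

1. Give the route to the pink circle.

turn left 87°, forward 2.8 m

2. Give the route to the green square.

turn right 80°, forward 3.2 m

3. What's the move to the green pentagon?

turn right 5°, forward 1.7 m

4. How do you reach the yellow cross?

turn left 142°, forward 4.6 m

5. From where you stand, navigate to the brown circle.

turn left 170°, forward 8.8 m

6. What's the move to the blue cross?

turn left 157°, forward 10.1 m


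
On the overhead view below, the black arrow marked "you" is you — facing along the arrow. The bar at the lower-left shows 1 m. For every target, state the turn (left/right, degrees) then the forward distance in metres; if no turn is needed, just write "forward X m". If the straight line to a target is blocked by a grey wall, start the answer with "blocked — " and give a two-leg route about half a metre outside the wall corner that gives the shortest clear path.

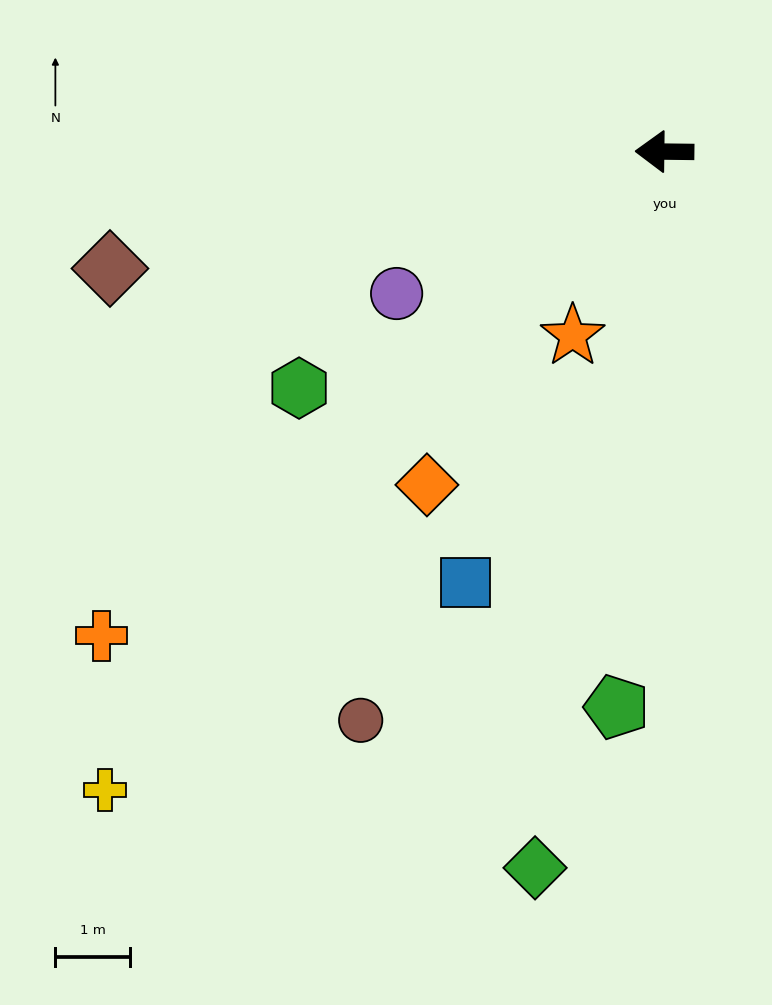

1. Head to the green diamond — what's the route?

turn left 80°, forward 9.8 m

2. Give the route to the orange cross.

turn left 41°, forward 10.0 m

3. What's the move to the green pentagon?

turn left 86°, forward 7.5 m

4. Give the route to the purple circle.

turn left 29°, forward 4.1 m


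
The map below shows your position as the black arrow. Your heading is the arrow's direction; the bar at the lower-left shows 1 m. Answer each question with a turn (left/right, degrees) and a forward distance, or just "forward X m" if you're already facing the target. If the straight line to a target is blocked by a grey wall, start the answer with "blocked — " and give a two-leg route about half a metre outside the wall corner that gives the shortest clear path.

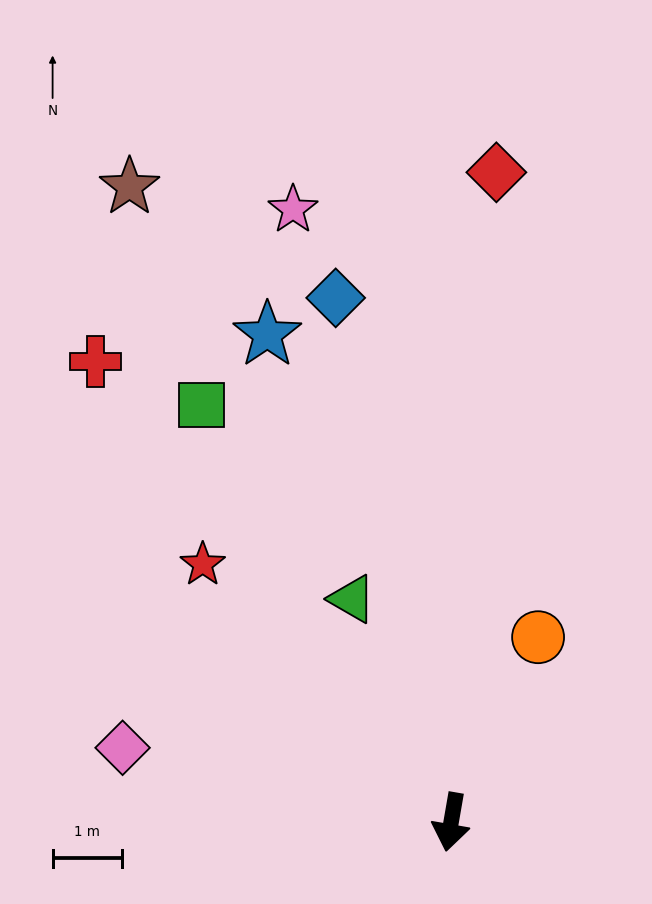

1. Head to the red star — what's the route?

turn right 126°, forward 5.1 m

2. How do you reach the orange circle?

turn left 165°, forward 2.9 m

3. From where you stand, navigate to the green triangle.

turn right 146°, forward 3.5 m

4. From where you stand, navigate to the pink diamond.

turn right 93°, forward 4.8 m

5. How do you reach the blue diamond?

turn right 158°, forward 7.7 m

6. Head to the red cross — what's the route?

turn right 132°, forward 8.4 m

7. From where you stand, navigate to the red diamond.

turn right 174°, forward 9.4 m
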